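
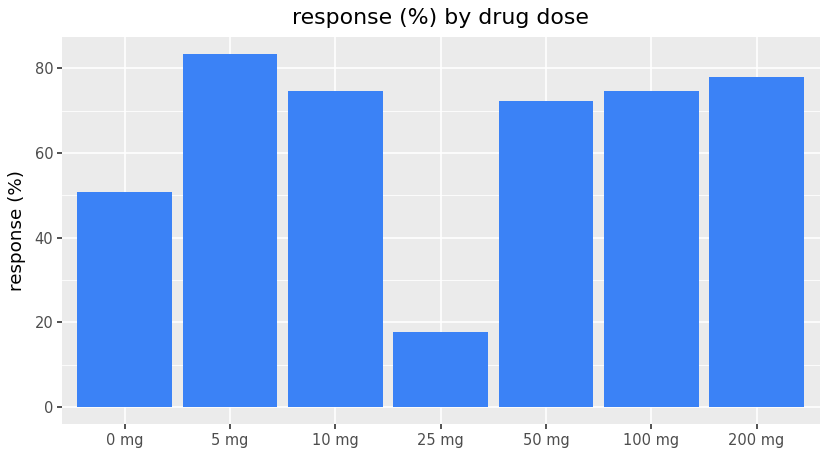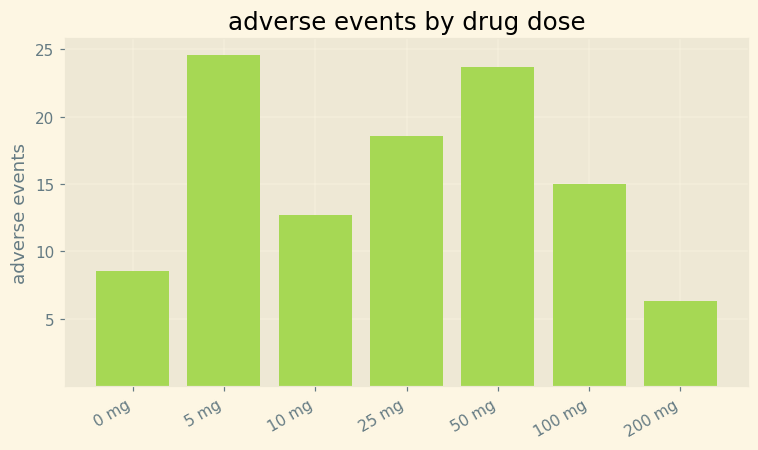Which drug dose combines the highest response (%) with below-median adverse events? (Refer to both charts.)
200 mg

Chart 2 median adverse events ≈ 15; below-median drug doses: 0 mg, 10 mg, 200 mg. Among those, 200 mg has the highest response (%) (≈ 80).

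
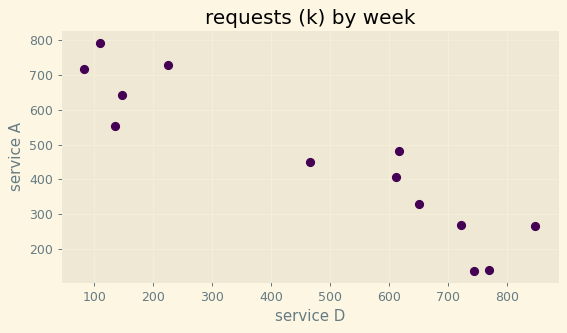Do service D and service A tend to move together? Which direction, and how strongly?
Points are negatively correlated; strong (|r| ≈ 0.9).

negative, strong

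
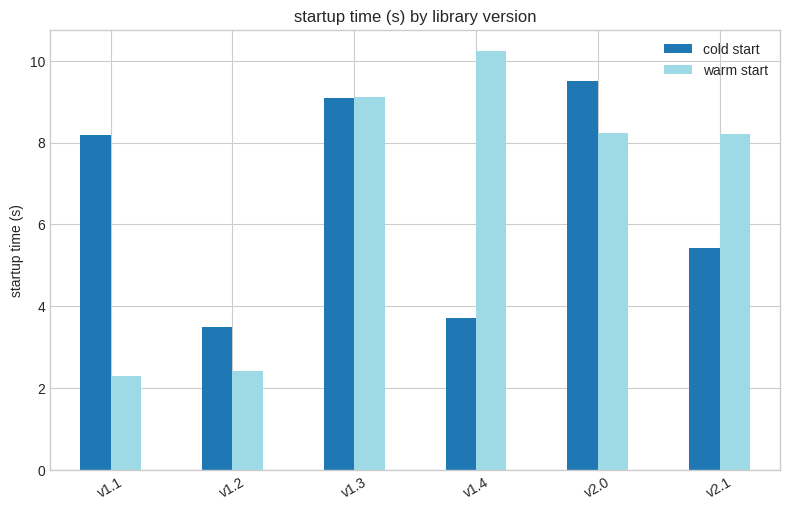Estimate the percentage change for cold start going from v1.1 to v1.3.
≈ +12.5%

v1.1 ≈ 8, v1.3 ≈ 9; (9 − 8) / 8 ≈ +12.5%.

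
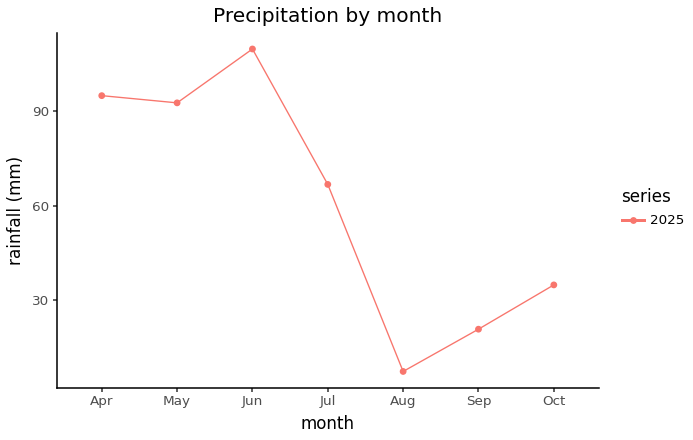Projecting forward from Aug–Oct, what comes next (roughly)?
≈ 40

Last three: 10, 20, 30 → slope ≈ 10/step → next ≈ 40.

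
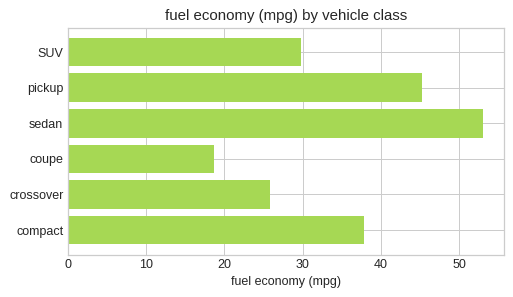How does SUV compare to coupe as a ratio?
SUV ≈ 30, coupe ≈ 20; 30/20 ≈ 1.5.

≈ 1.5×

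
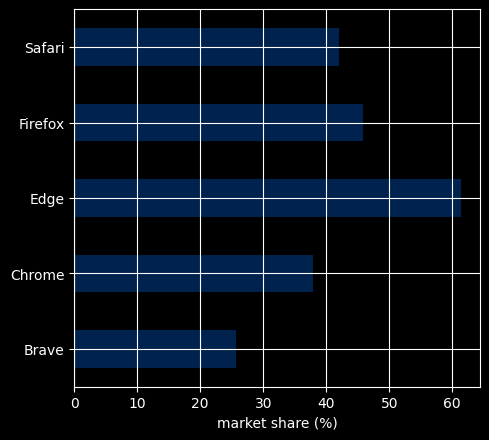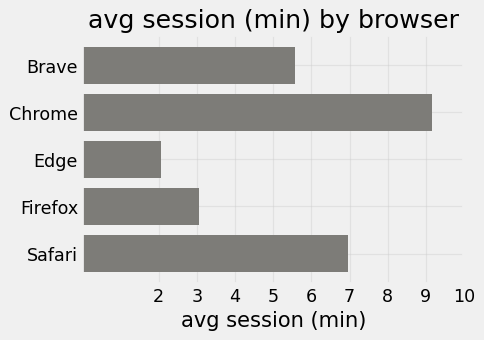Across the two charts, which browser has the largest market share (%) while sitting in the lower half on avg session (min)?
Edge

Chart 2 median avg session (min) ≈ 6; below-median browsers: Edge, Firefox. Among those, Edge has the highest market share (%) (≈ 60).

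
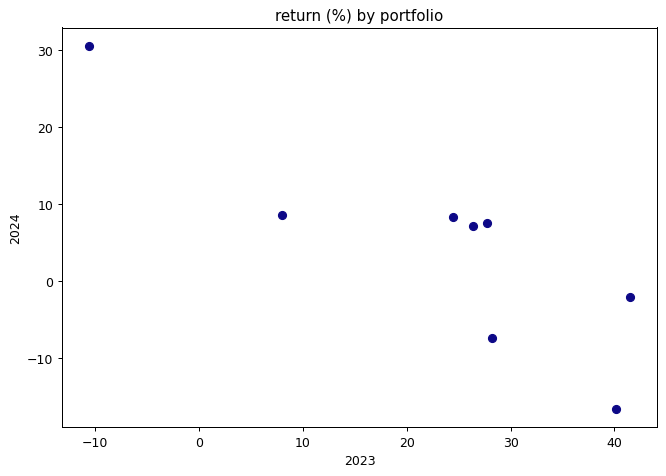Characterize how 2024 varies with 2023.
Points are negatively correlated; strong (|r| ≈ 0.9).

negative, strong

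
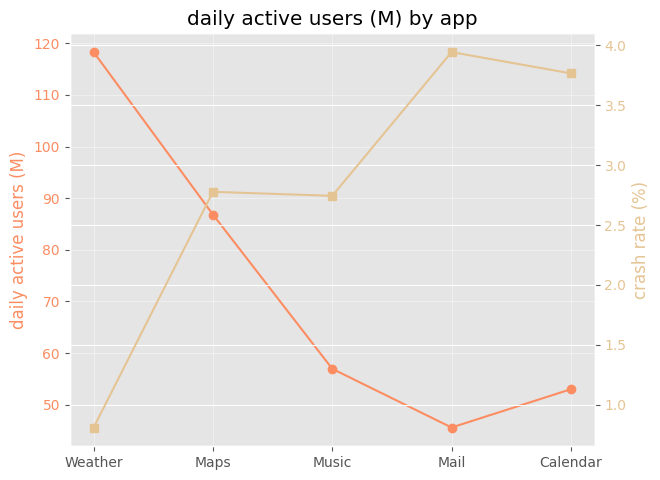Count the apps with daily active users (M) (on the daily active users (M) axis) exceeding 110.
1

Above 110: Weather.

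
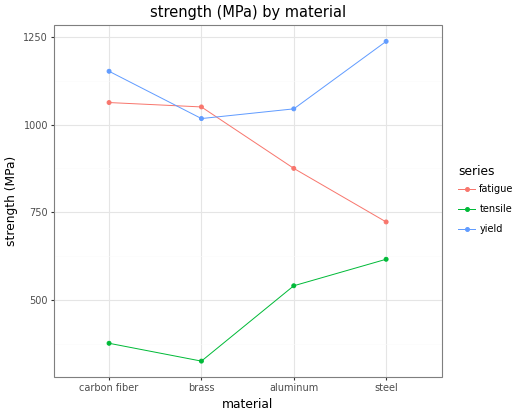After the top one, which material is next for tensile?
aluminum

Top 3 for tensile: steel ≈ 600, aluminum ≈ 500, carbon fiber ≈ 400.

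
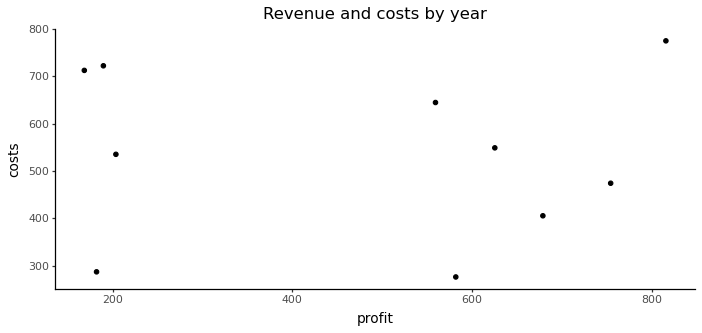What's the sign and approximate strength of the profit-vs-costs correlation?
Points are roughly uncorrelated; weak (|r| ≈ 0.0).

no clear correlation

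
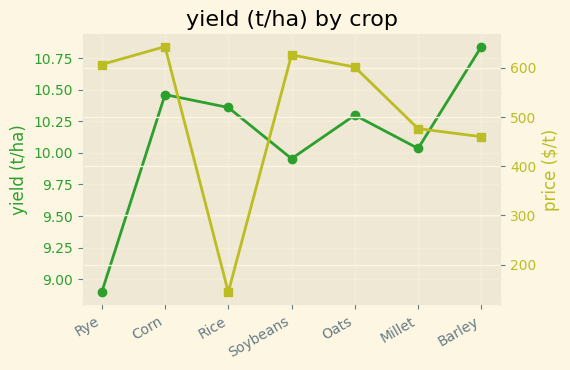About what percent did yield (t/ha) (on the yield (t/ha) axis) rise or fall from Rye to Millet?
≈ +13.6%

Rye ≈ 8.8, Millet ≈ 10.0; (10.0 − 8.8) / 8.8 ≈ +13.6%.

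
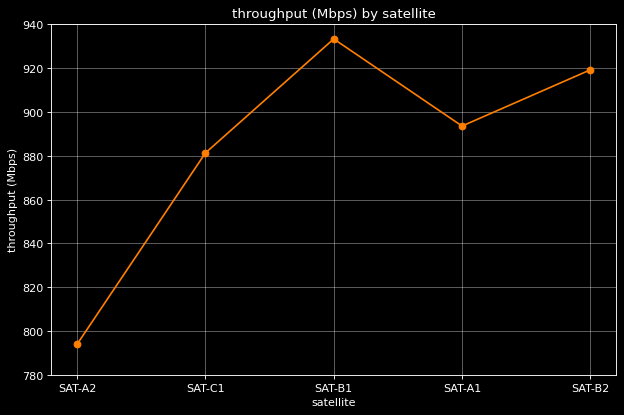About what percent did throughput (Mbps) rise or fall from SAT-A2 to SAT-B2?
≈ +15%

SAT-A2 ≈ 800, SAT-B2 ≈ 920; (920 − 800) / 800 ≈ +15%.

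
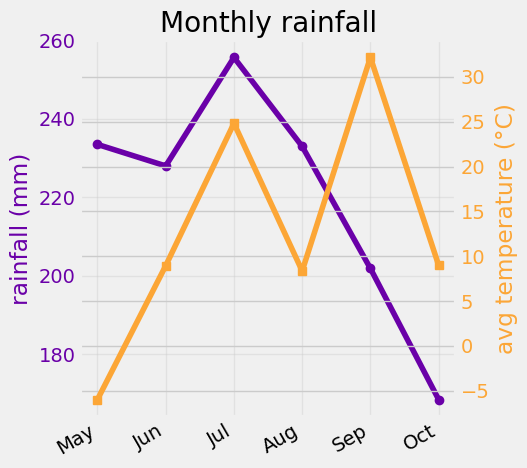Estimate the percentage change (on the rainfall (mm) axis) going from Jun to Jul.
Jun ≈ 230, Jul ≈ 260; (260 − 230) / 230 ≈ +13%.

≈ +13%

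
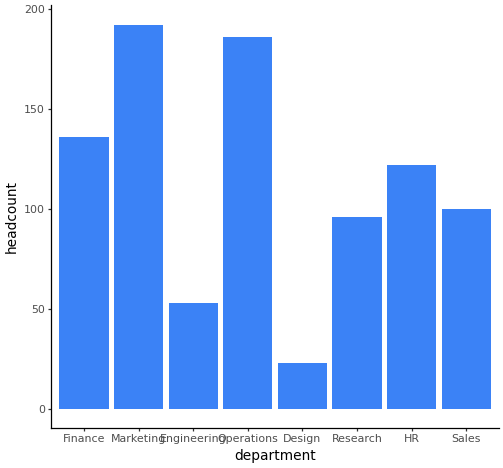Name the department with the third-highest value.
Finance

Top 4: Marketing ≈ 200, Operations ≈ 180, Finance ≈ 140, HR ≈ 120.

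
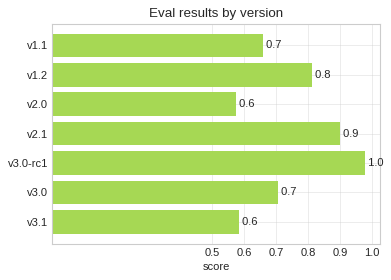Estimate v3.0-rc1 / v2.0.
v3.0-rc1 ≈ 1.0, v2.0 ≈ 0.6; 1.0/0.6 ≈ 1.67.

≈ 1.67×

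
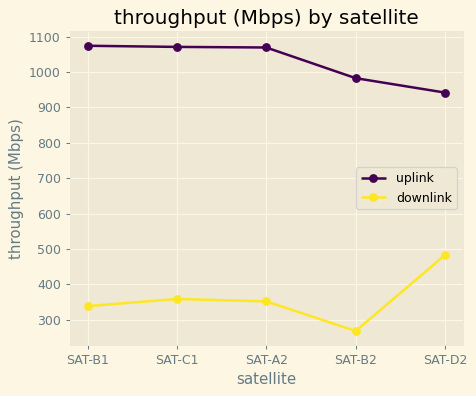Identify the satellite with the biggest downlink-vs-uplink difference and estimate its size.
SAT-B1, ≈ 800 Mbps

SAT-B1: downlink ≈ 300, uplink ≈ 1100 → gap ≈ 800. Next-largest (SAT-A2) is only ≈ 700.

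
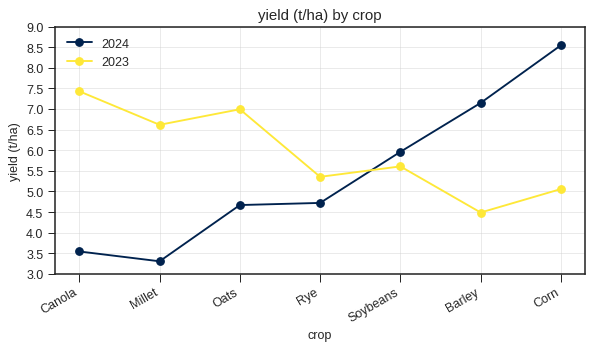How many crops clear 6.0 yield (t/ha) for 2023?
3

Above 6.0: Canola, Millet, Oats.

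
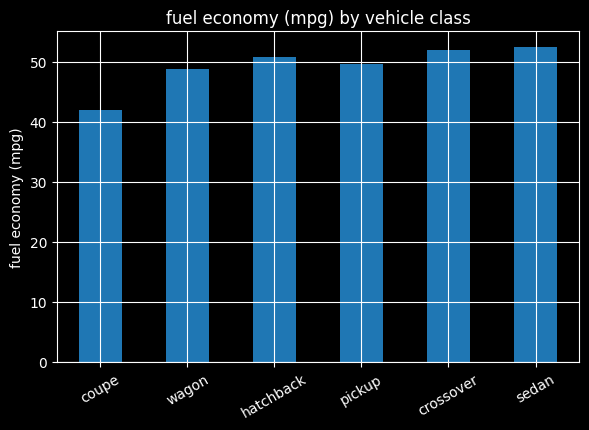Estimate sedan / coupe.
sedan ≈ 50, coupe ≈ 40; 50/40 ≈ 1.25.

≈ 1.25×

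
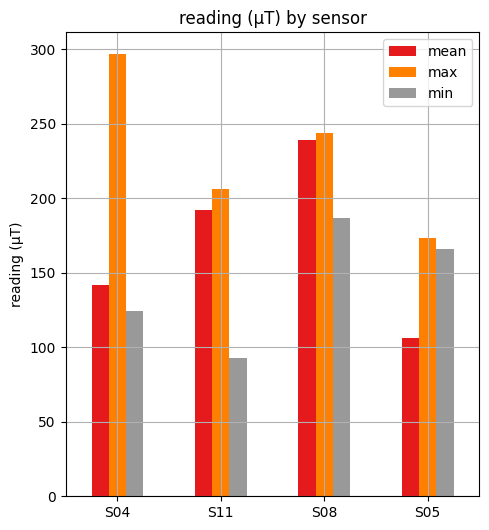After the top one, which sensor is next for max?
Top 3 for max: S04 ≈ 300, S08 ≈ 250, S11 ≈ 200.

S08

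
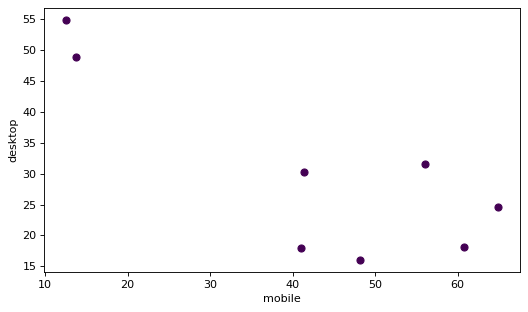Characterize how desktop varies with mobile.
Points are negatively correlated; strong (|r| ≈ 0.8).

negative, strong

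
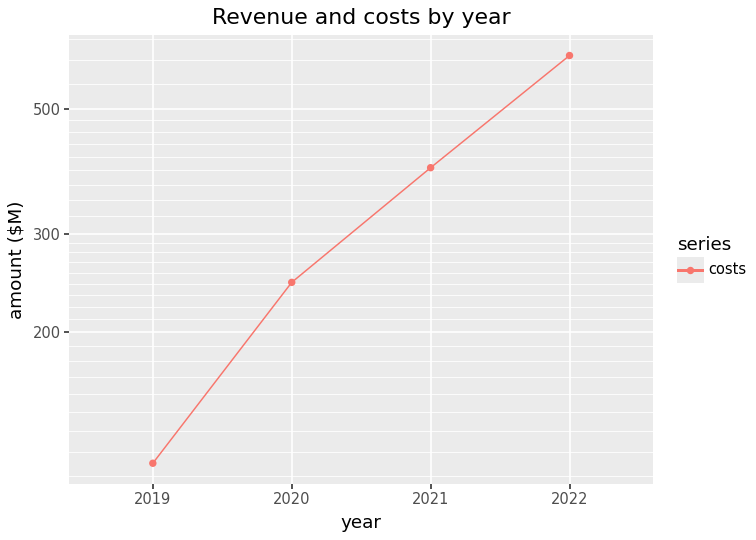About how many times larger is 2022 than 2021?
2022 ≈ 600, 2021 ≈ 400; 600/400 ≈ 1.5.

≈ 1.5×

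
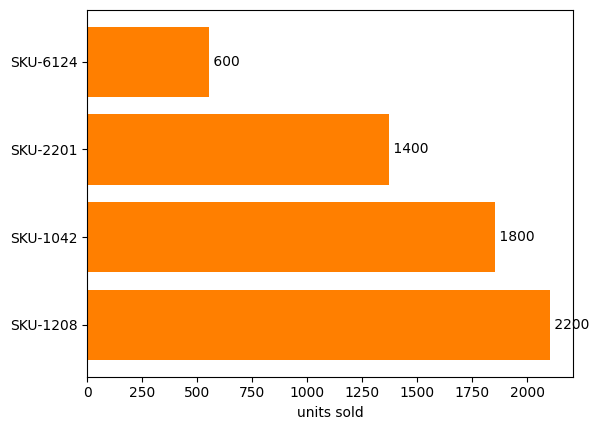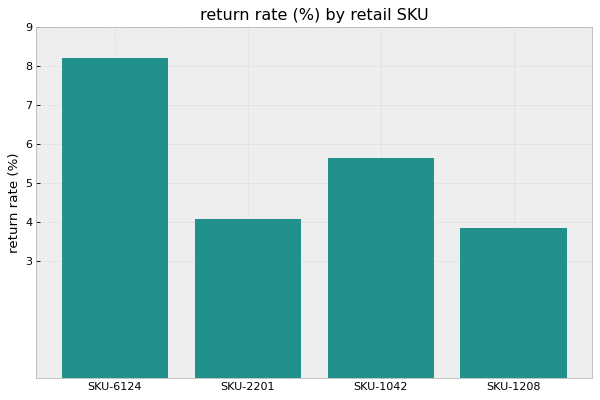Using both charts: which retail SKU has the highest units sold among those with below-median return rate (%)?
SKU-1208

Chart 2 median return rate (%) ≈ 5; below-median retail SKUs: SKU-2201, SKU-1208. Among those, SKU-1208 has the highest units sold (≈ 2200).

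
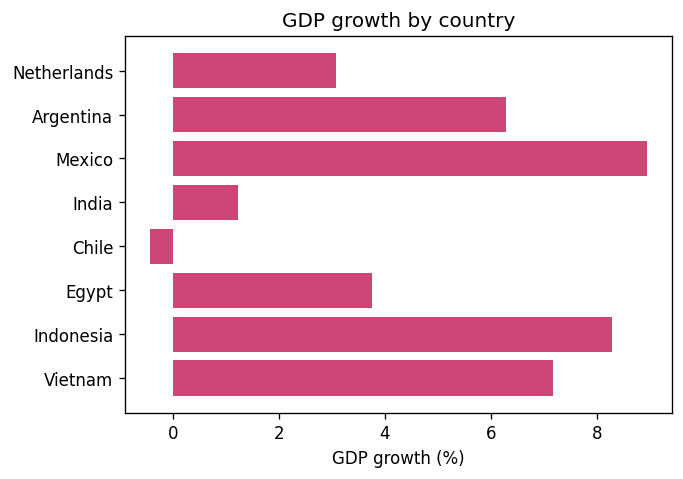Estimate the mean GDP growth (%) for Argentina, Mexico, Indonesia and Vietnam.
≈ 8

(6 + 9 + 8 + 7) / 4 ≈ 8.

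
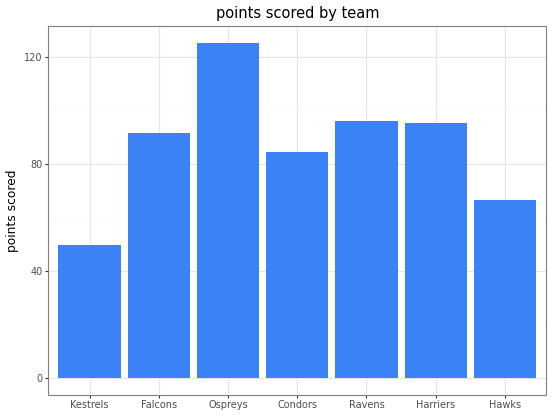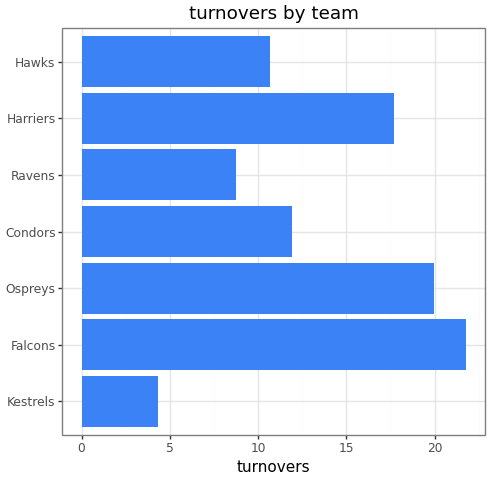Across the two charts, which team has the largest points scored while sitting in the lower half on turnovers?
Chart 2 median turnovers ≈ 12; below-median teams: Kestrels, Ravens, Hawks. Among those, Ravens has the highest points scored (≈ 100).

Ravens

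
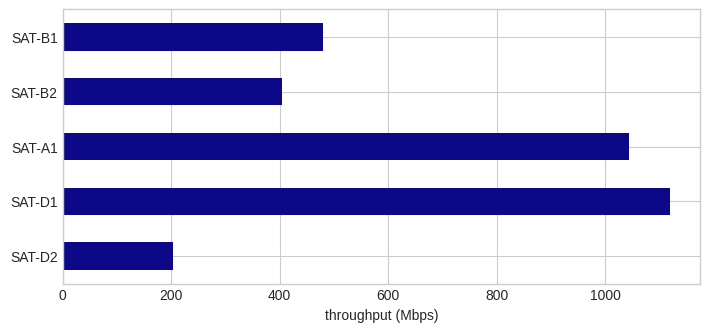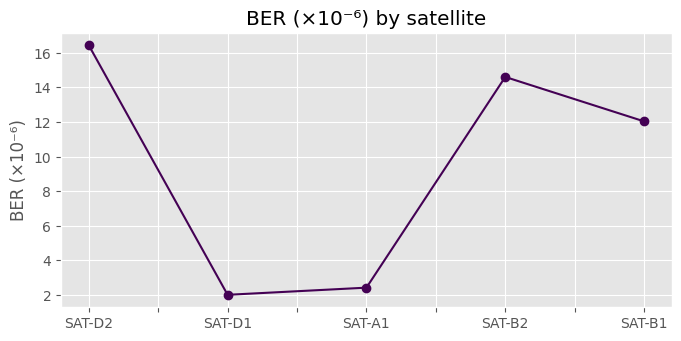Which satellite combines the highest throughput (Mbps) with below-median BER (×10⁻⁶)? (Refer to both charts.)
SAT-D1

Chart 2 median BER (×10⁻⁶) ≈ 12; below-median satellites: SAT-D1, SAT-A1. Among those, SAT-D1 has the highest throughput (Mbps) (≈ 1200).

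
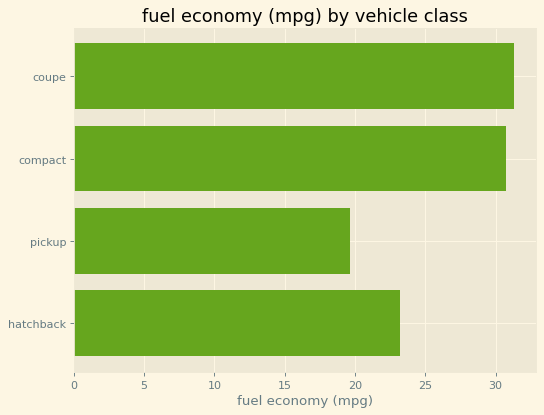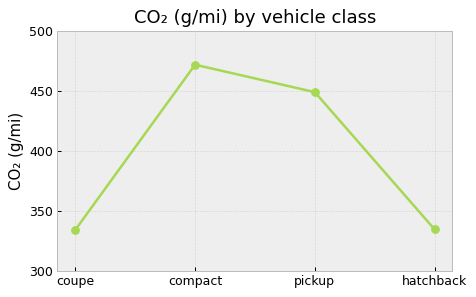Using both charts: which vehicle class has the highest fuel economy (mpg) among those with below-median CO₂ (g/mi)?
Chart 2 median CO₂ (g/mi) ≈ 400; below-median vehicle classes: coupe, hatchback. Among those, coupe has the highest fuel economy (mpg) (≈ 30).

coupe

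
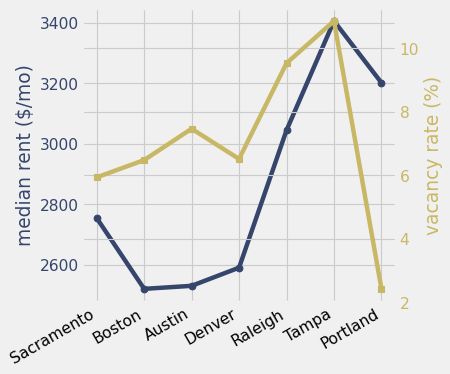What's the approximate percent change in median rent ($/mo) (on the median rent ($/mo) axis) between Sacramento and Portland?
≈ +14.3%

Sacramento ≈ 2800, Portland ≈ 3200; (3200 − 2800) / 2800 ≈ +14.3%.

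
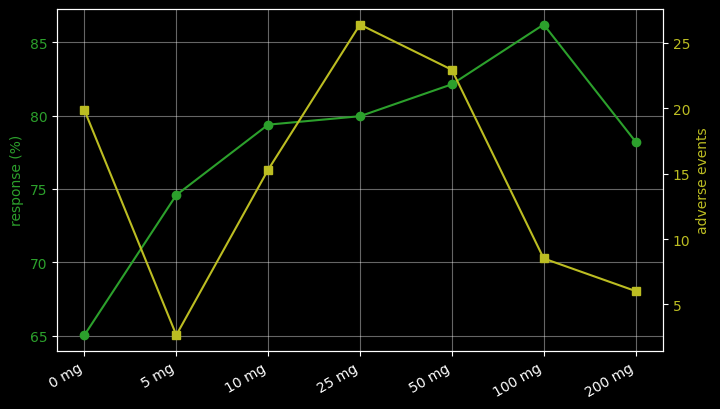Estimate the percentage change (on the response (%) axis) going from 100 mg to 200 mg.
100 mg ≈ 86, 200 mg ≈ 78; (78 − 86) / 86 ≈ -9.3%.

≈ -9.3%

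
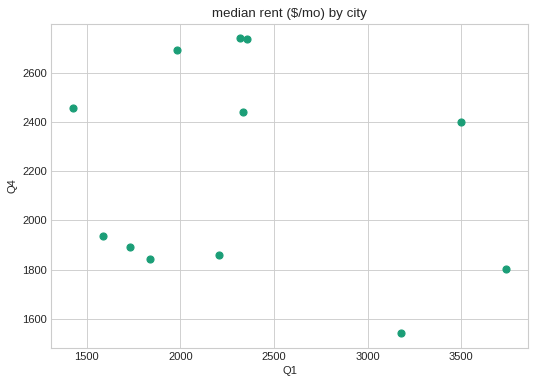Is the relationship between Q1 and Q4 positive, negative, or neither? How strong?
Points are roughly uncorrelated; weak (|r| ≈ 0.2).

no clear correlation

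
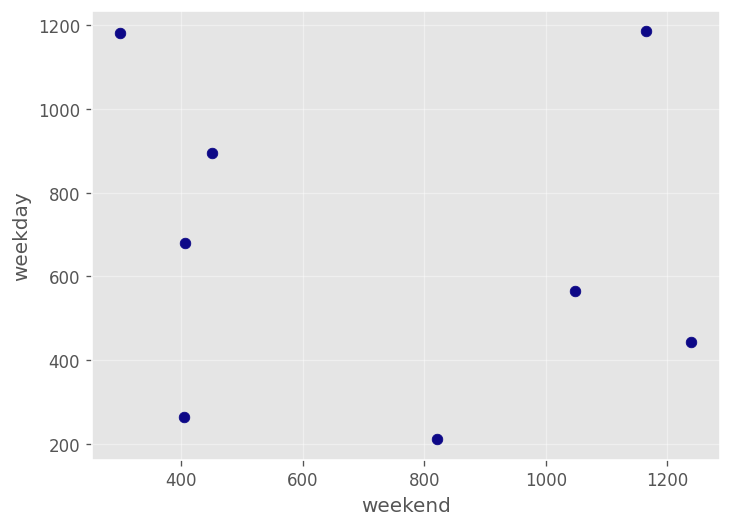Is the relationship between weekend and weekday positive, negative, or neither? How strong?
no clear correlation

Points are roughly uncorrelated; weak (|r| ≈ 0.1).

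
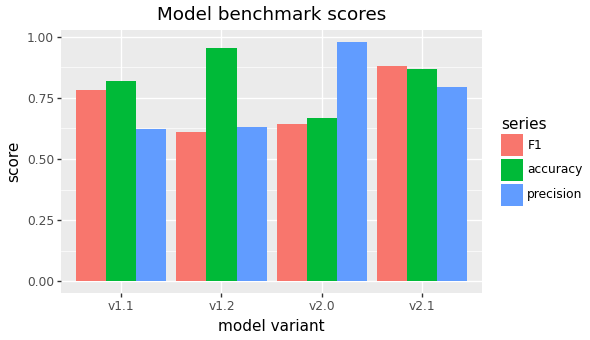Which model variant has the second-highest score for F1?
Top 3 for F1: v2.1 ≈ 0.9, v1.1 ≈ 0.8, v2.0 ≈ 0.6.

v1.1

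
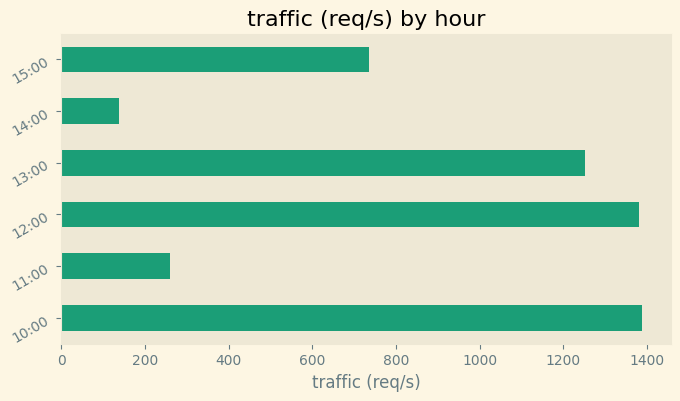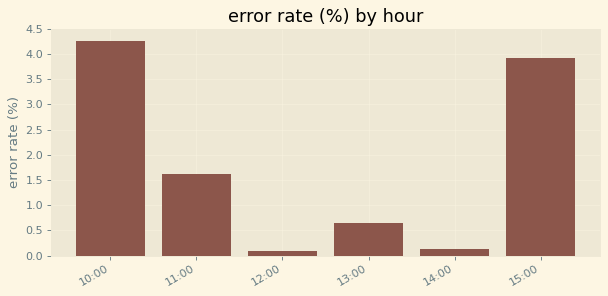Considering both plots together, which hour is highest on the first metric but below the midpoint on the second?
12:00

Chart 2 median error rate (%) ≈ 1; below-median hours: 12:00, 13:00, 14:00. Among those, 12:00 has the highest traffic (req/s) (≈ 1400).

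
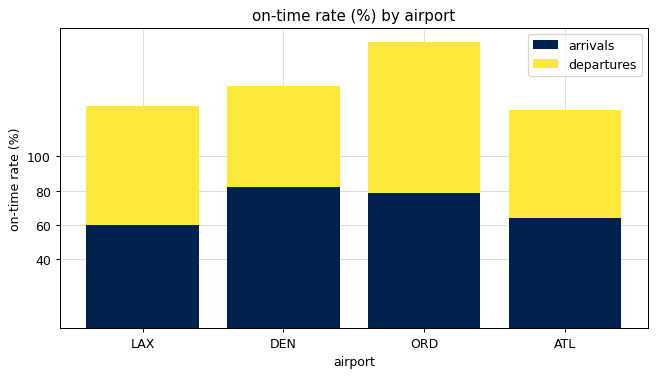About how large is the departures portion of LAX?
departures top ≈ 120, bottom ≈ 60; segment ≈ 60.

≈ 60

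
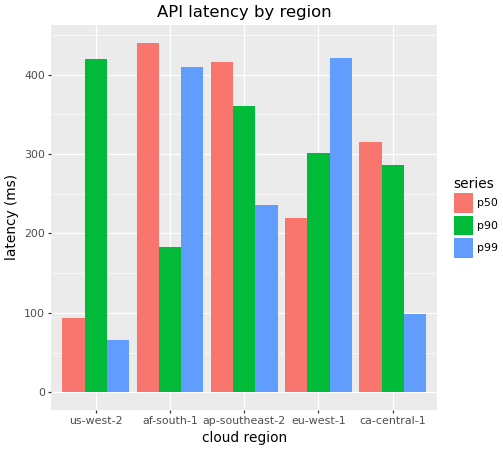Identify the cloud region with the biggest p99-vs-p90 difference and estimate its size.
us-west-2, ≈ 350 ms

us-west-2: p99 ≈ 50, p90 ≈ 400 → gap ≈ 350. Next-largest (af-south-1) is only ≈ 200.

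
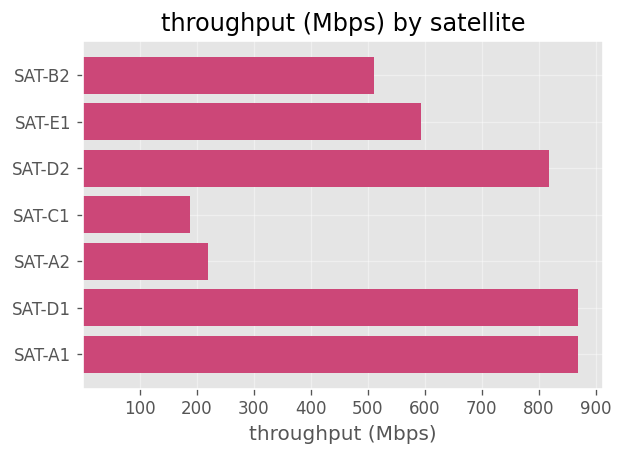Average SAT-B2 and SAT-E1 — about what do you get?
(500 + 600) / 2 ≈ 550.

≈ 550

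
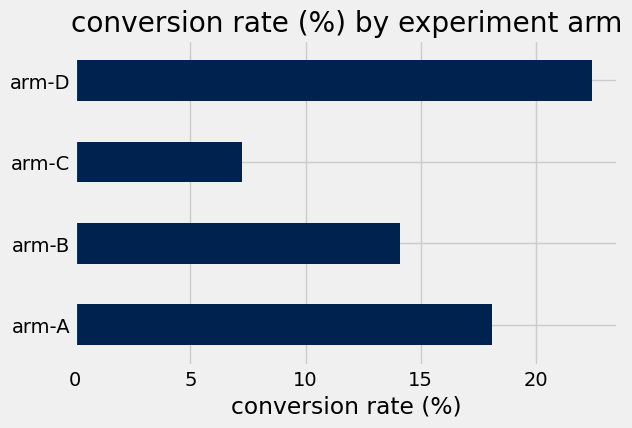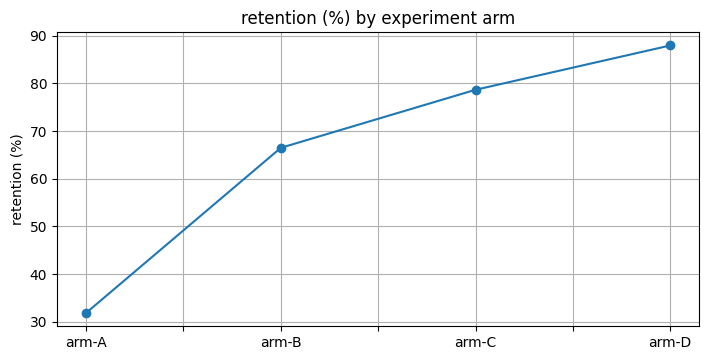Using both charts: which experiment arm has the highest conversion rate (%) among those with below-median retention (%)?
Chart 2 median retention (%) ≈ 70; below-median experiment arms: arm-A, arm-B. Among those, arm-A has the highest conversion rate (%) (≈ 20).

arm-A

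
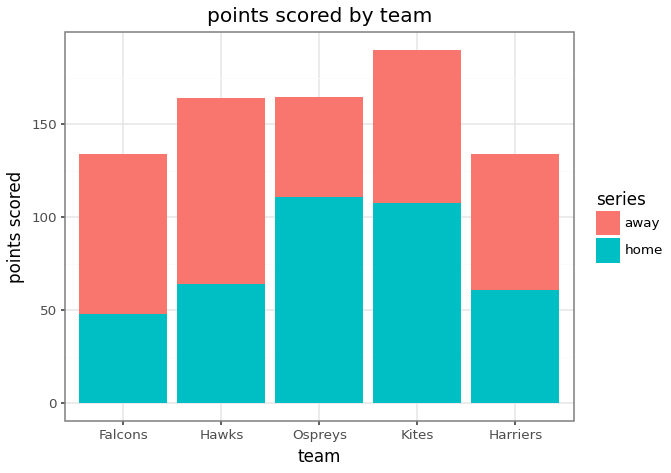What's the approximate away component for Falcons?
≈ 100

away top ≈ 140, bottom ≈ 40; segment ≈ 100.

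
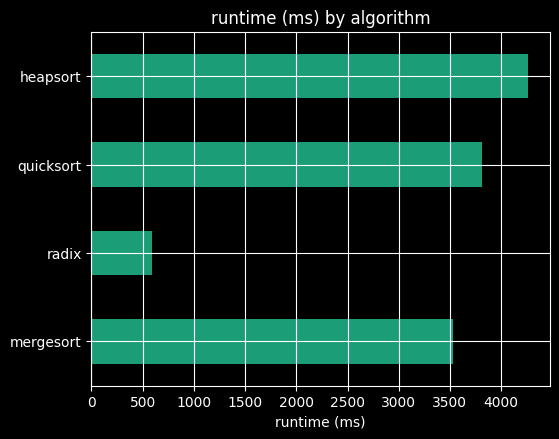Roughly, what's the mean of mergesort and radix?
(3500 + 500) / 2 ≈ 2000.

≈ 2000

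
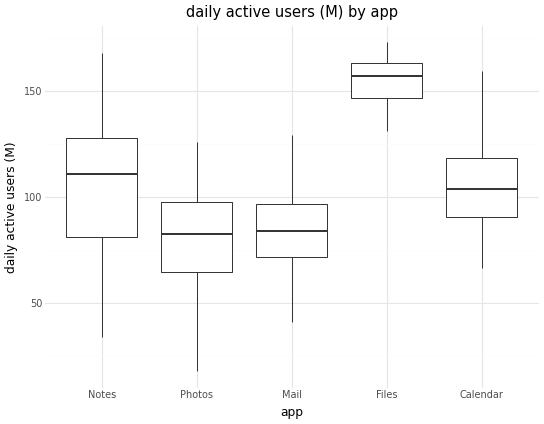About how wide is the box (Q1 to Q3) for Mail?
Q3 ≈ 100, Q1 ≈ 70; IQR ≈ 30.

≈ 30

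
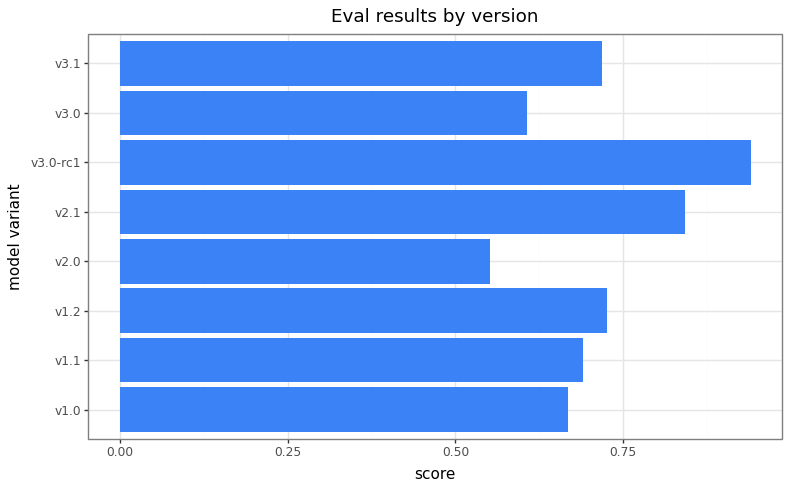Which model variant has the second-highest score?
Top 3: v3.0-rc1 ≈ 0.9, v2.1 ≈ 0.8, v1.2 ≈ 0.7.

v2.1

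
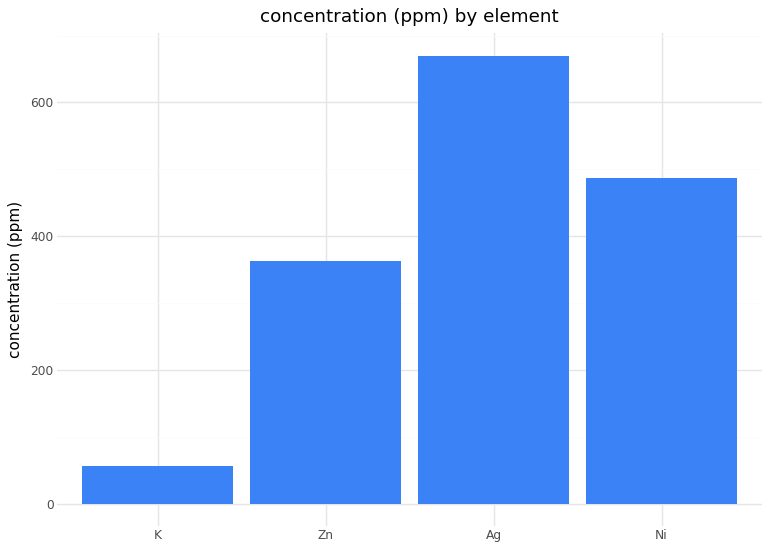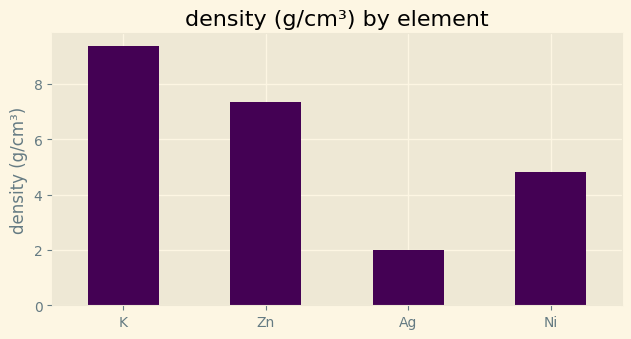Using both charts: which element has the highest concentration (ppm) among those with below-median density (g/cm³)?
Ag

Chart 2 median density (g/cm³) ≈ 6; below-median elements: Ag, Ni. Among those, Ag has the highest concentration (ppm) (≈ 700).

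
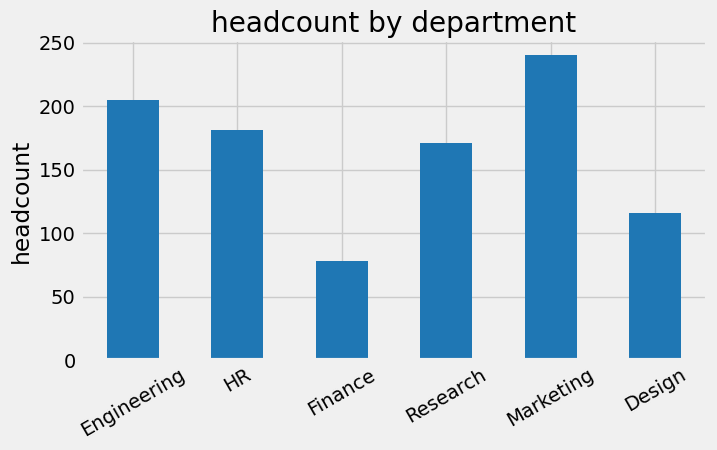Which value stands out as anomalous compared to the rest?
Finance

Finance ≈ 80; the rest sit between ≈ 120 and ≈ 240.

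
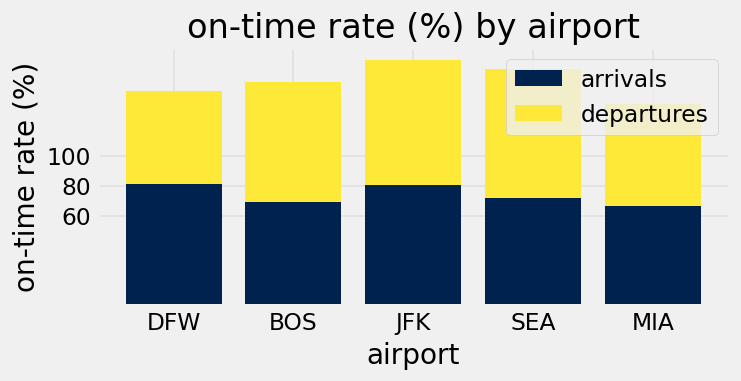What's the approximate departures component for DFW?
≈ 60

departures top ≈ 140, bottom ≈ 80; segment ≈ 60.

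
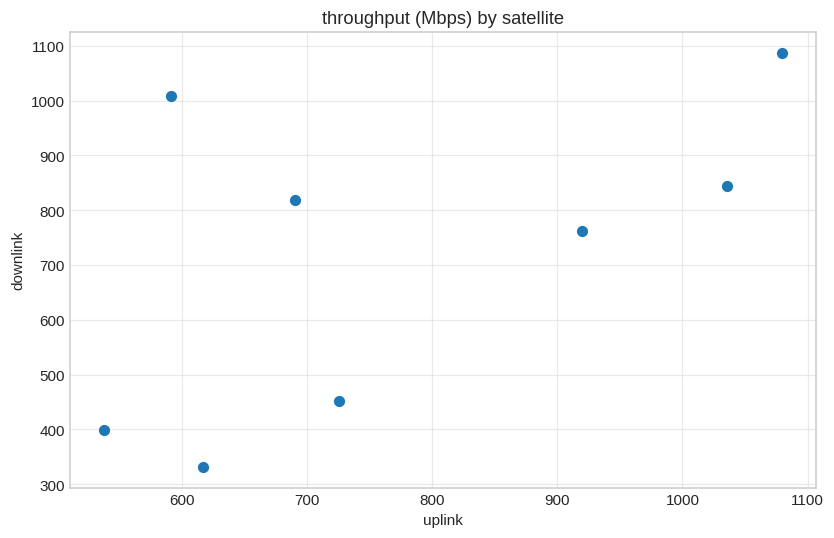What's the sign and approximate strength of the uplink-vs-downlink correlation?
positive, moderate

Points are positively correlated; moderate (|r| ≈ 0.6).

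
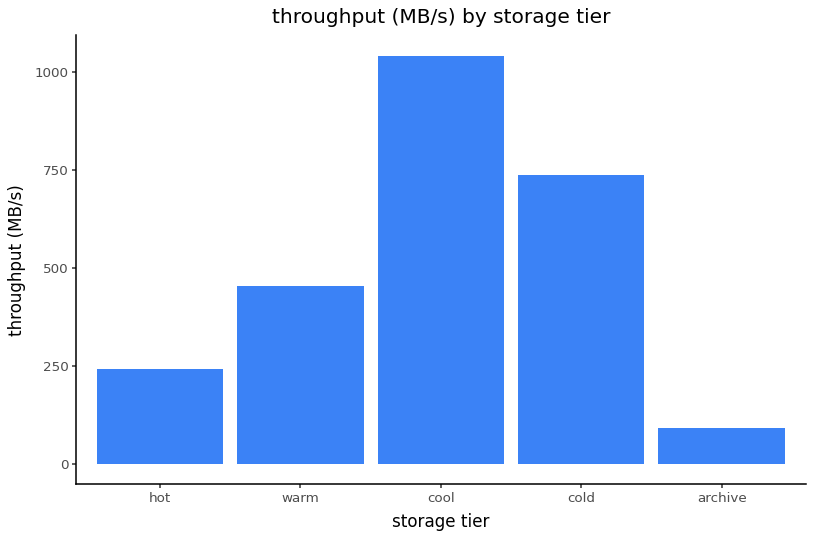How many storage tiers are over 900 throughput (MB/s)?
Above 900: cool.

1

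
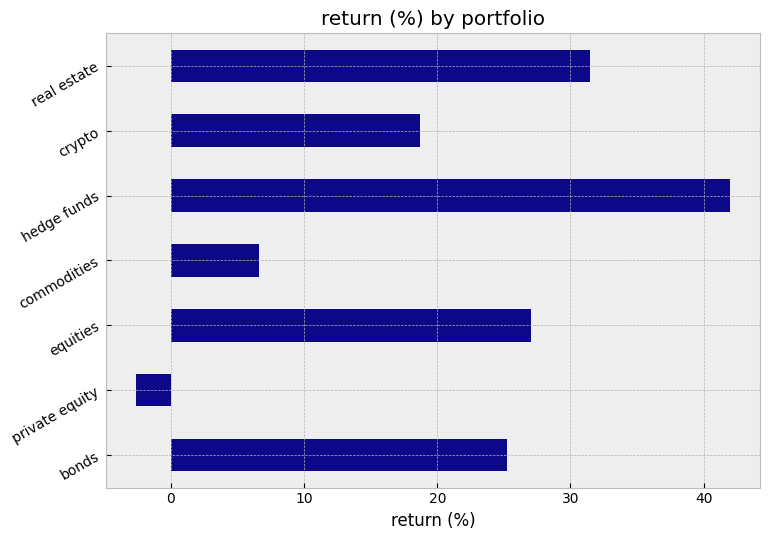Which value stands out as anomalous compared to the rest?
private equity

private equity ≈ -5; the rest sit between ≈ 5 and ≈ 40.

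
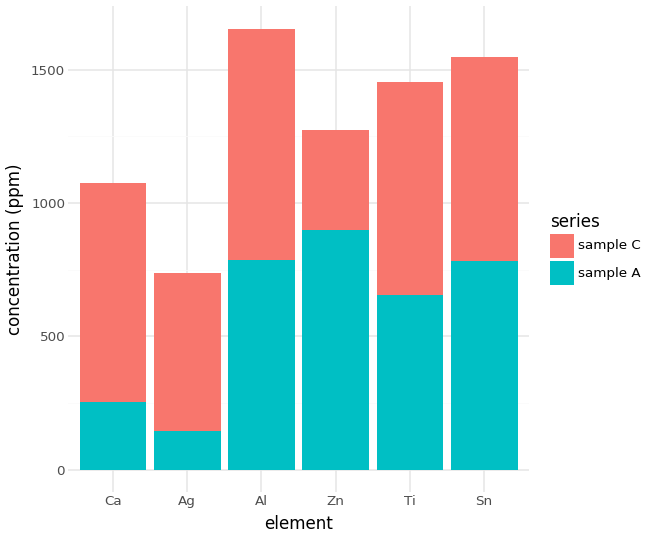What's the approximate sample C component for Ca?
sample C top ≈ 1000, bottom ≈ 200; segment ≈ 800.

≈ 800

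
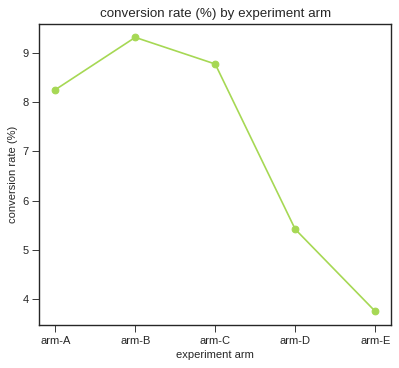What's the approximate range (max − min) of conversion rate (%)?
≈ 5.5

Max arm-B ≈ 9.5, min arm-E ≈ 4.0; range ≈ 5.5.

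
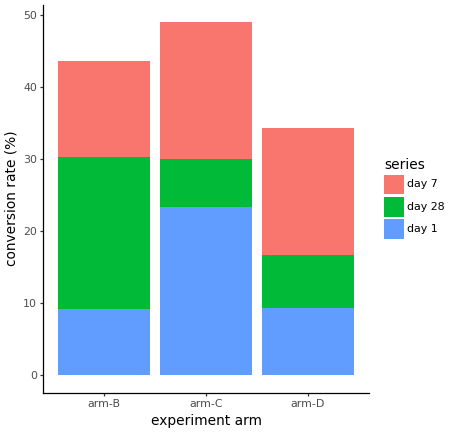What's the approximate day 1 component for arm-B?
day 1 top ≈ 10, bottom ≈ 0; segment ≈ 10.

≈ 10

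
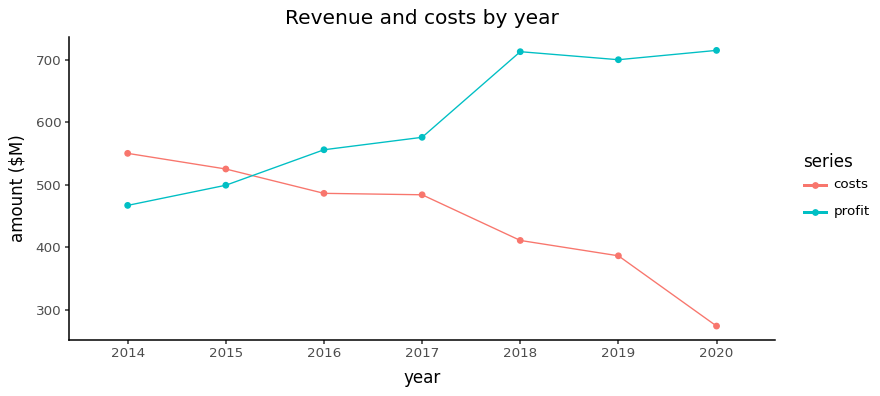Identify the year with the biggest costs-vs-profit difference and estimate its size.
2020, ≈ 450 $M

2020: costs ≈ 250, profit ≈ 700 → gap ≈ 450. Next-largest (2019) is only ≈ 300.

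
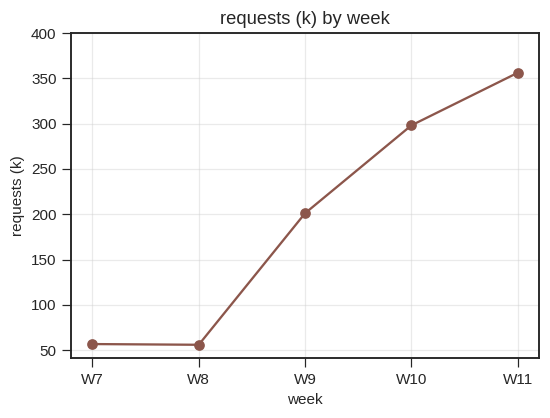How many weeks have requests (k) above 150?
3

Above 150: W9, W10, W11.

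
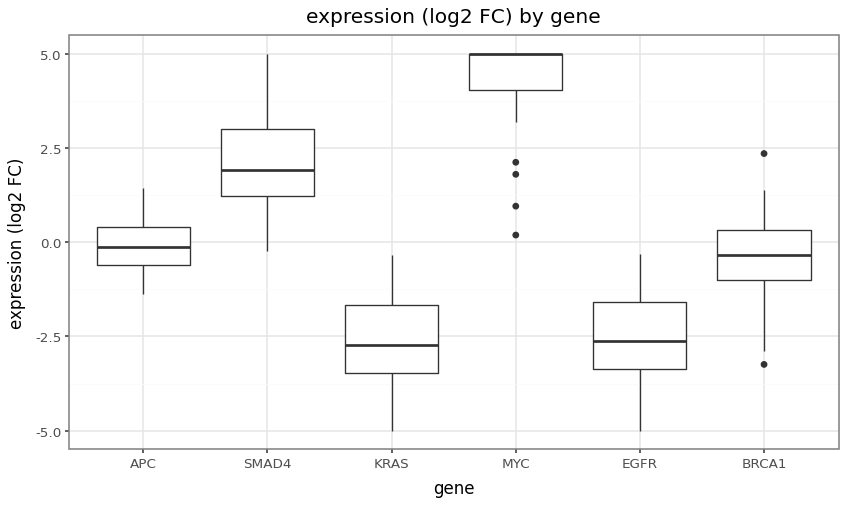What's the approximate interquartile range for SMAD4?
≈ 2

Q3 ≈ 3, Q1 ≈ 1; IQR ≈ 2.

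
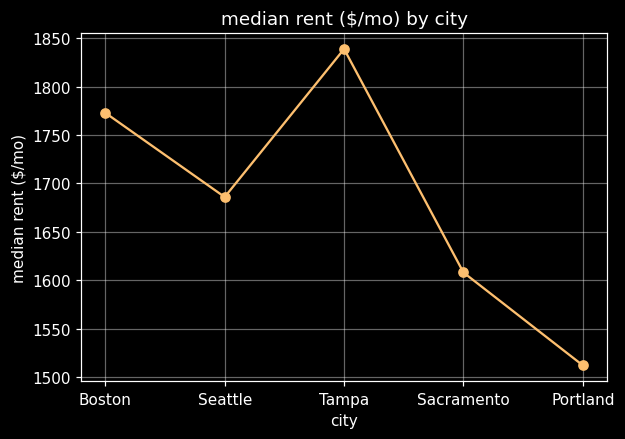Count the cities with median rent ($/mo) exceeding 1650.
Above 1650: Boston, Seattle, Tampa.

3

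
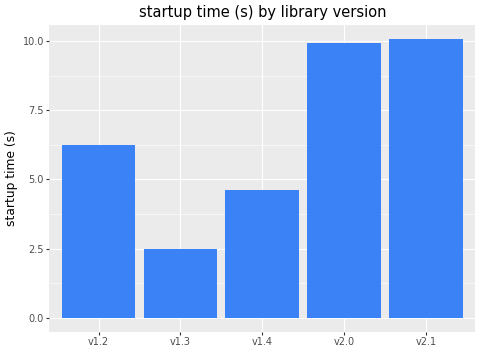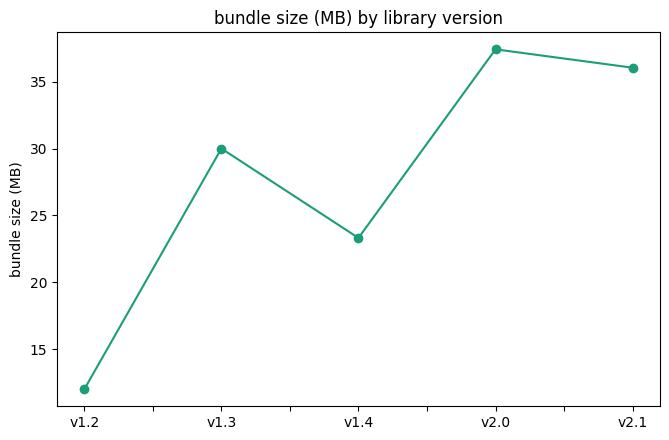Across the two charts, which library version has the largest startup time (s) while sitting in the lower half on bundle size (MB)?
v1.2

Chart 2 median bundle size (MB) ≈ 30; below-median library versions: v1.2, v1.4. Among those, v1.2 has the highest startup time (s) (≈ 6).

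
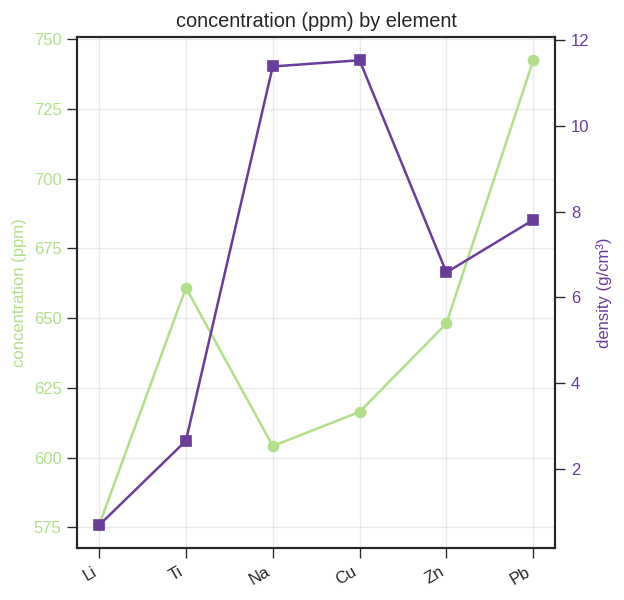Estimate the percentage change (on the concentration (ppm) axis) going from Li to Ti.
≈ +13.8%

Li ≈ 580, Ti ≈ 660; (660 − 580) / 580 ≈ +13.8%.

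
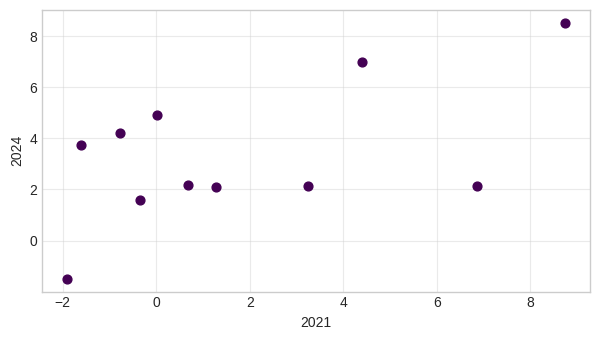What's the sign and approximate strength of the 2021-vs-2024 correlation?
Points are positively correlated; moderate (|r| ≈ 0.6).

positive, moderate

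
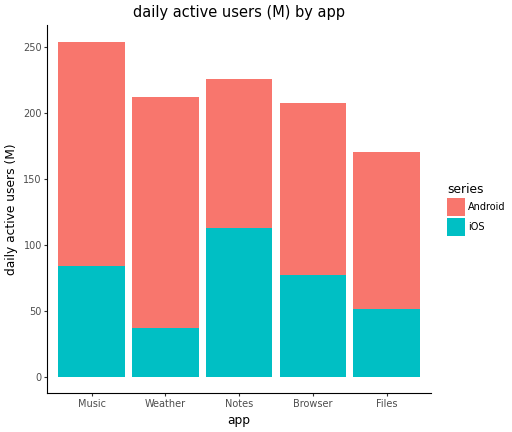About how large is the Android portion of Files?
≈ 125

Android top ≈ 175, bottom ≈ 50; segment ≈ 125.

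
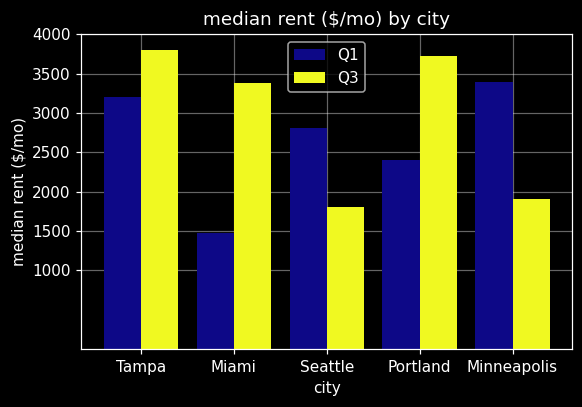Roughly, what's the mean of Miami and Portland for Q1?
≈ 2000

(1500 + 2500) / 2 ≈ 2000.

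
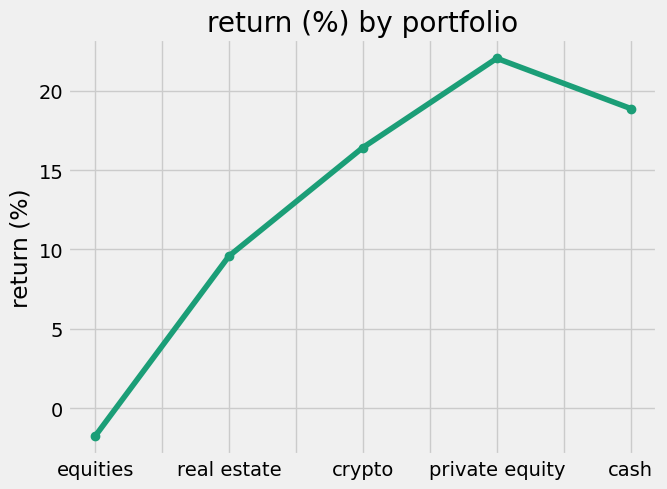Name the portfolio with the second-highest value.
cash

Top 3: private equity ≈ 22, cash ≈ 18, crypto ≈ 16.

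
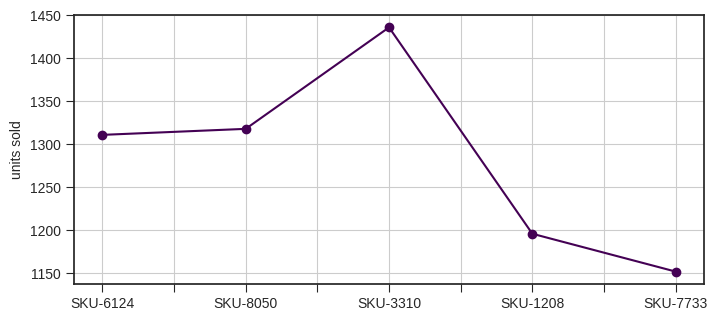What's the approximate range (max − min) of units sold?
Max SKU-3310 ≈ 1425, min SKU-7733 ≈ 1150; range ≈ 275.

≈ 275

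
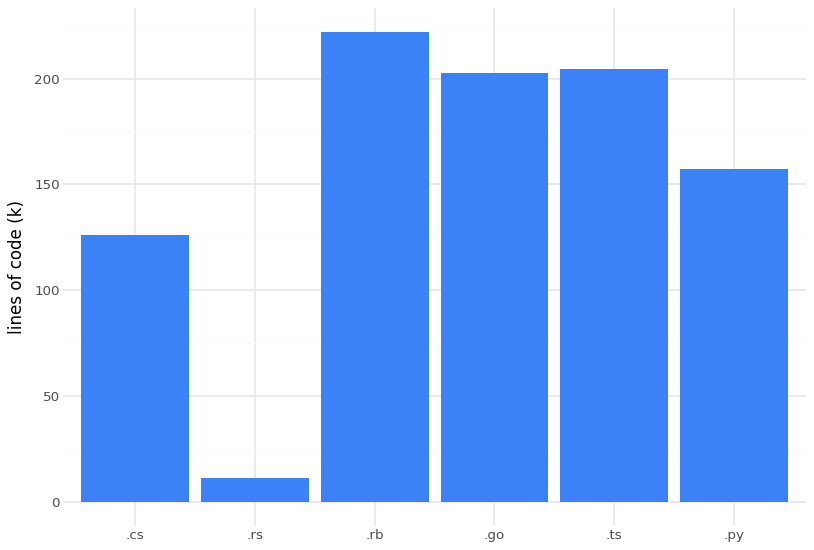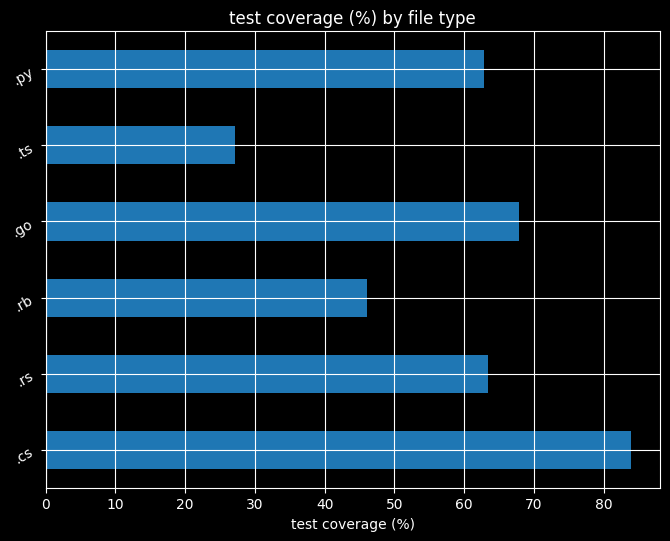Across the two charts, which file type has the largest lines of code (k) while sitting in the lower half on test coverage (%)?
Chart 2 median test coverage (%) ≈ 60; below-median file types: .rb, .ts, .py. Among those, .rb has the highest lines of code (k) (≈ 225).

.rb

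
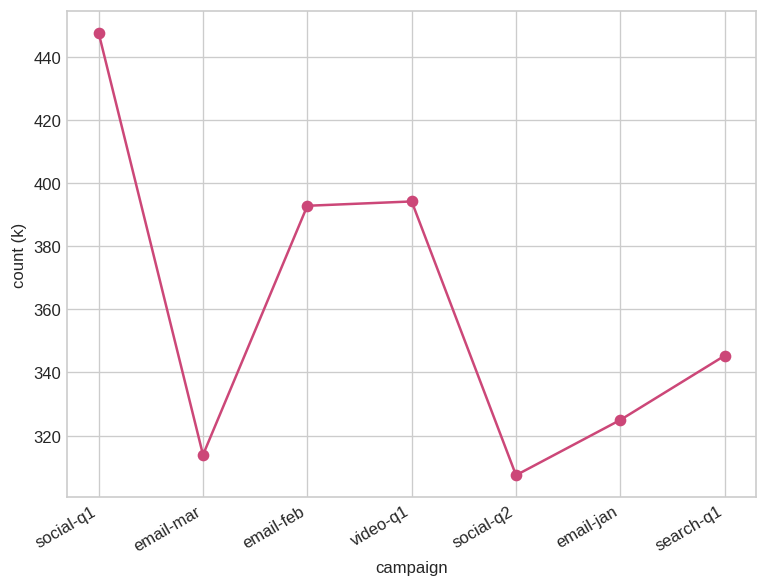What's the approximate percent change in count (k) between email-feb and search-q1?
≈ -15%

email-feb ≈ 400, search-q1 ≈ 340; (340 − 400) / 400 ≈ -15%.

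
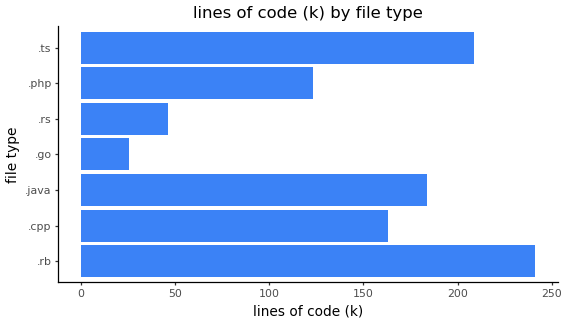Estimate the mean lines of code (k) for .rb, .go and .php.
≈ 133

(250 + 25 + 125) / 3 ≈ 133.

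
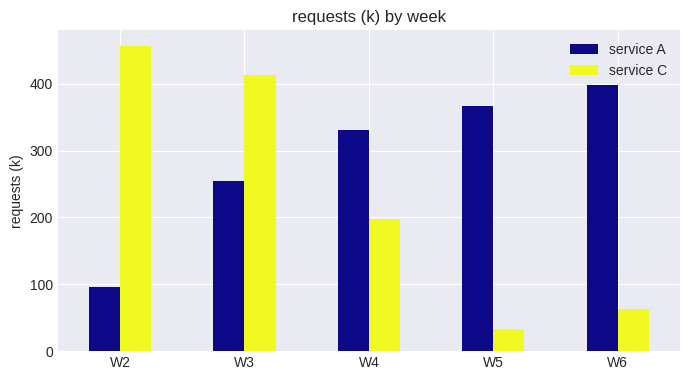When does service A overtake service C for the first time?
W4

W3: service A ≈ 250 vs service C ≈ 400 (not yet); W4: service A ≈ 350 vs service C ≈ 200 (first crossover).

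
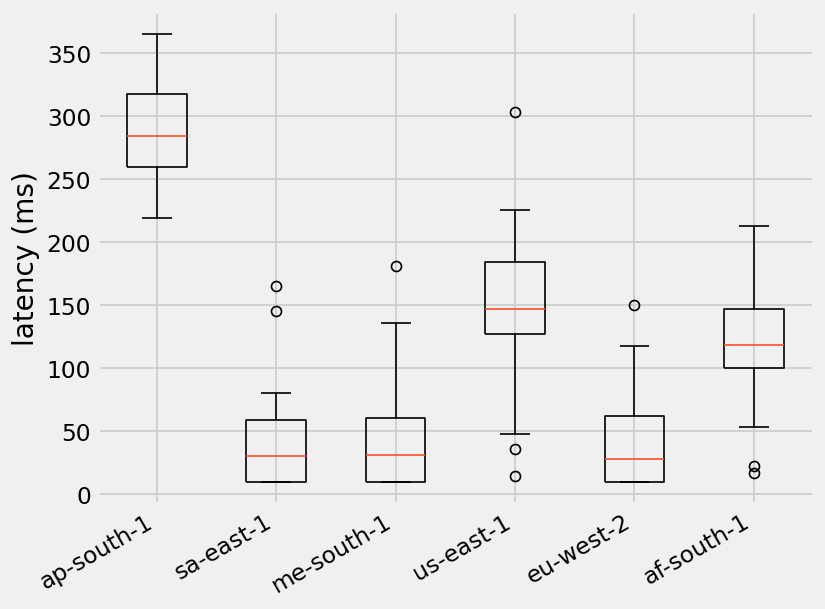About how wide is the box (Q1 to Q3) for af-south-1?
≈ 50

Q3 ≈ 150, Q1 ≈ 100; IQR ≈ 50.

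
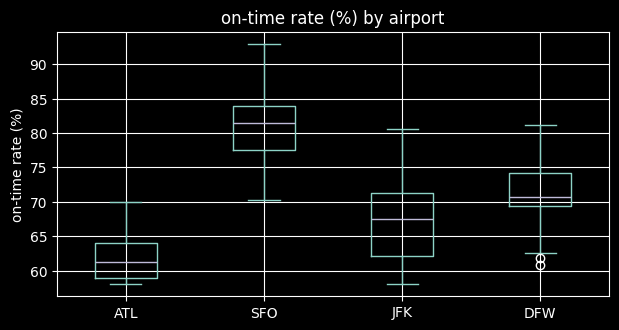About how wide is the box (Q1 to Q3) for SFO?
Q3 ≈ 84, Q1 ≈ 78; IQR ≈ 6.

≈ 6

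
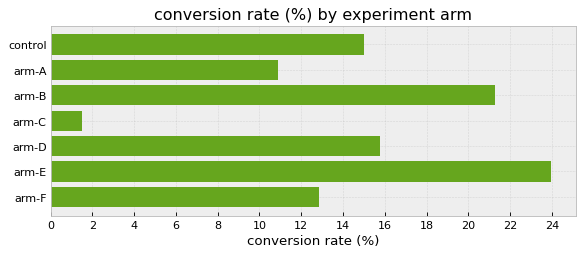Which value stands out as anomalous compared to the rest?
arm-C

arm-C ≈ 2; the rest sit between ≈ 10 and ≈ 24.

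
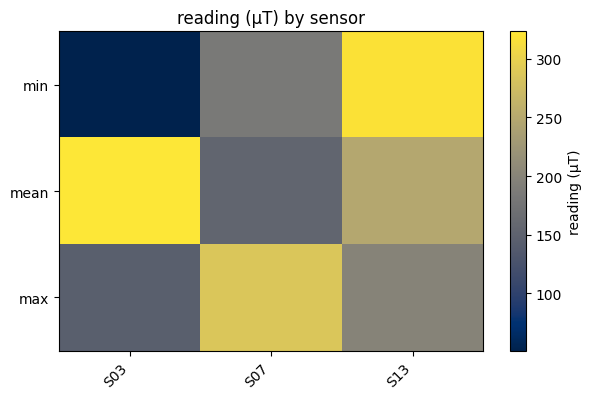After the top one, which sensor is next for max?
Top 3 for max: S07 ≈ 275, S13 ≈ 200, S03 ≈ 150.

S13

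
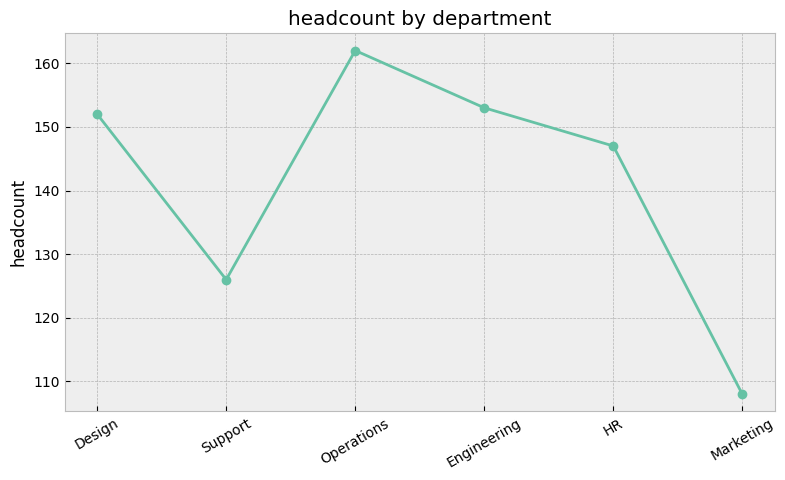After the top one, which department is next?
Top 3: Operations ≈ 160, Engineering ≈ 155, Design ≈ 150.

Engineering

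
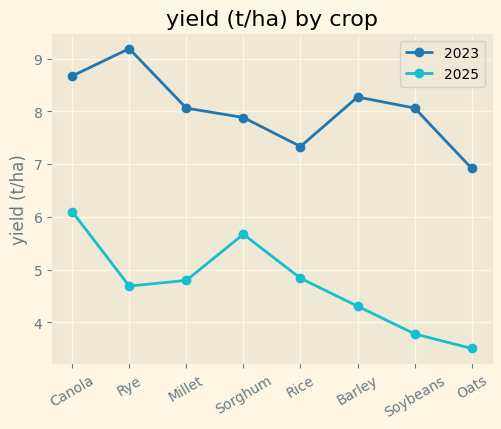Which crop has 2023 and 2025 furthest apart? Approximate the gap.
Rye, ≈ 4.5 t/ha

Rye: 2023 ≈ 9.0, 2025 ≈ 4.5 → gap ≈ 4.5. Next-largest (Soybeans) is only ≈ 4.0.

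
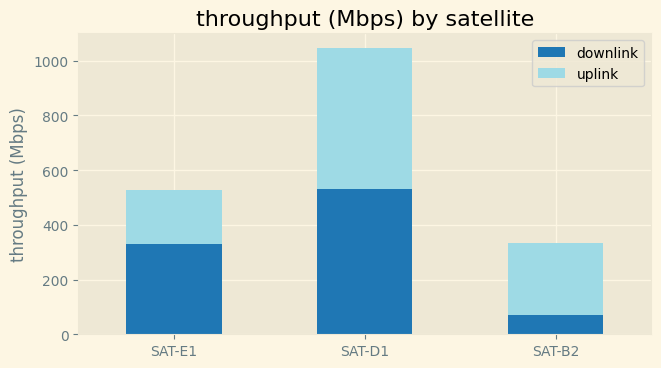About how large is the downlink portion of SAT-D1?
downlink top ≈ 500, bottom ≈ 0; segment ≈ 500.

≈ 500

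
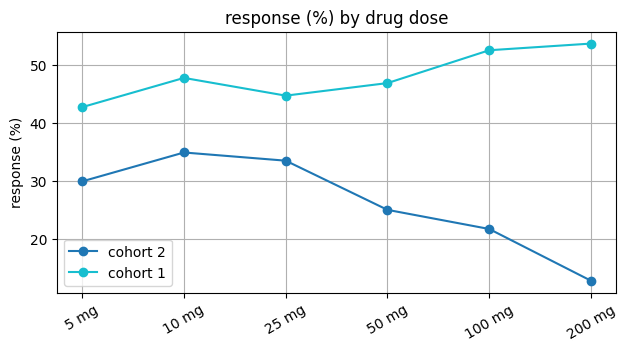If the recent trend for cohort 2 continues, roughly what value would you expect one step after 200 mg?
Last three: 25, 20, 15 → slope ≈ -5/step → next ≈ 10.

≈ 10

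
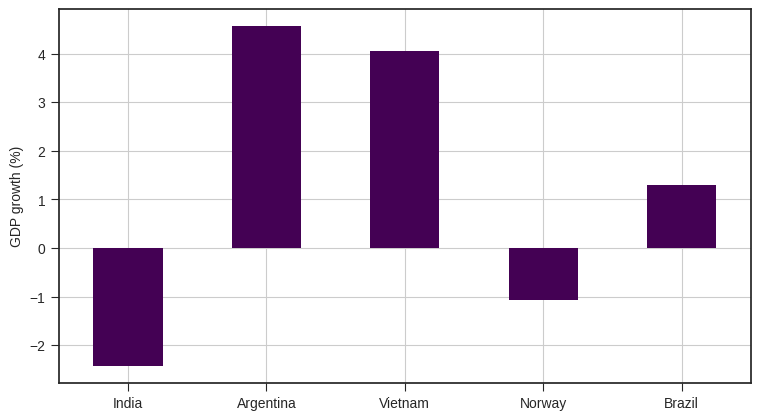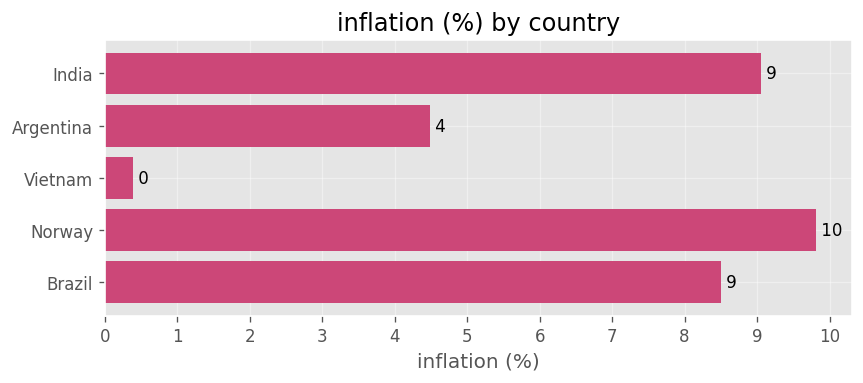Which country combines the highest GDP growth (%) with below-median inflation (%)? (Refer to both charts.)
Argentina

Chart 2 median inflation (%) ≈ 9; below-median countries: Argentina, Vietnam. Among those, Argentina has the highest GDP growth (%) (≈ 4.5).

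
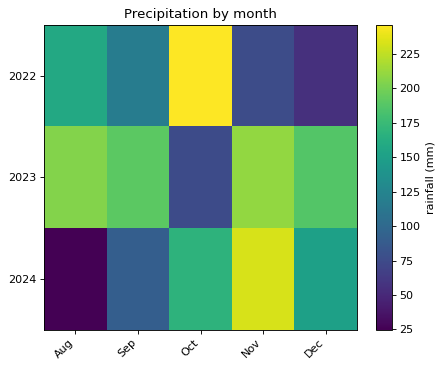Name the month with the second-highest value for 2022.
Top 3 for 2022: Oct ≈ 240, Aug ≈ 160, Sep ≈ 120.

Aug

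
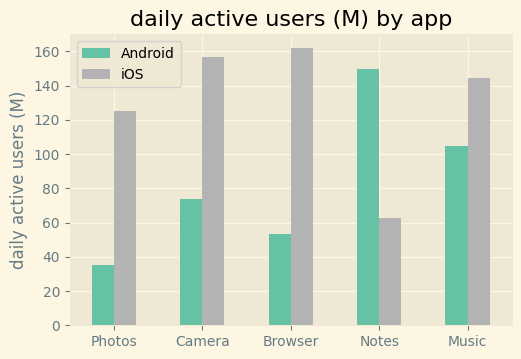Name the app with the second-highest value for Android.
Top 3 for Android: Notes ≈ 140, Music ≈ 100, Camera ≈ 80.

Music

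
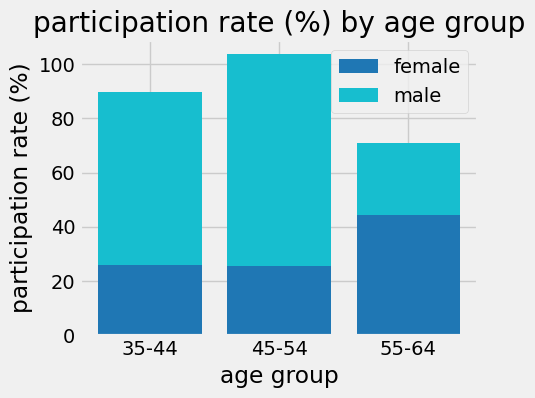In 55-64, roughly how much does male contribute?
male top ≈ 70, bottom ≈ 40; segment ≈ 30.

≈ 30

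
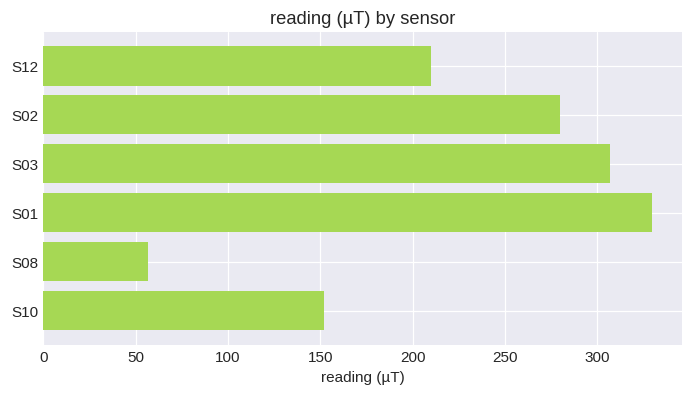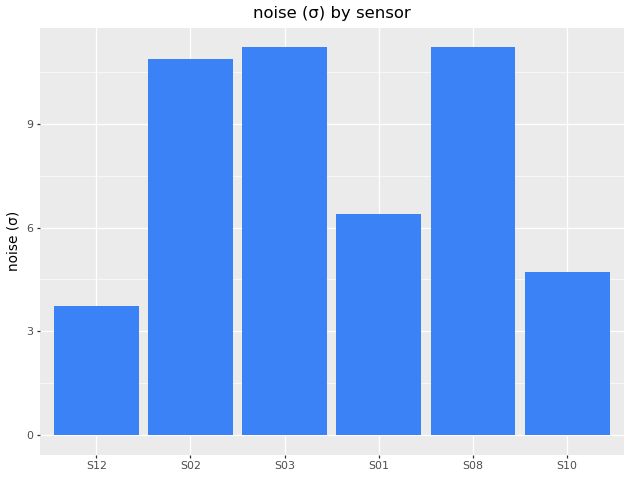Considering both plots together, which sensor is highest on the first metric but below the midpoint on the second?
Chart 2 median noise (σ) ≈ 8; below-median sensors: S12, S01, S10. Among those, S01 has the highest reading (µT) (≈ 350).

S01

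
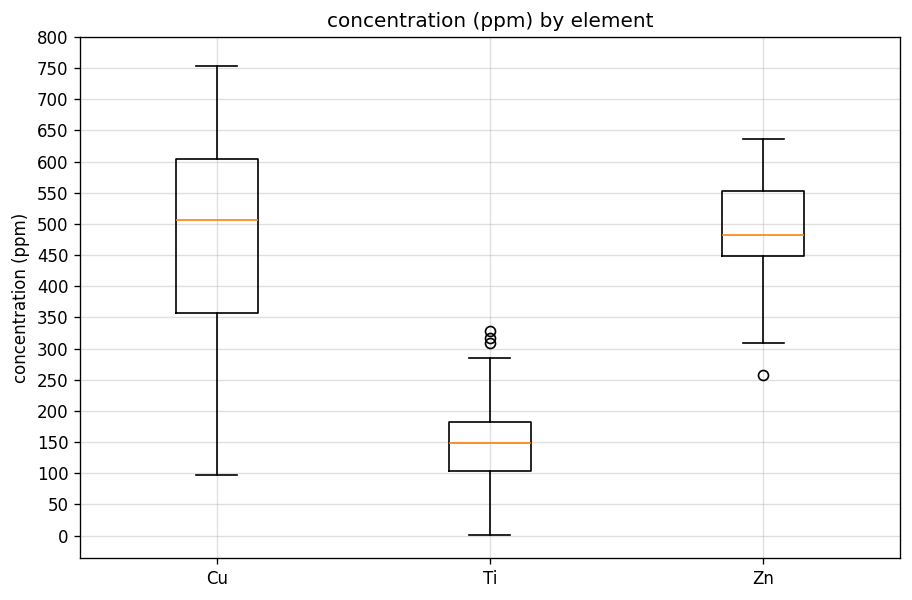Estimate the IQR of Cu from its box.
Q3 ≈ 600, Q1 ≈ 350; IQR ≈ 250.

≈ 250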